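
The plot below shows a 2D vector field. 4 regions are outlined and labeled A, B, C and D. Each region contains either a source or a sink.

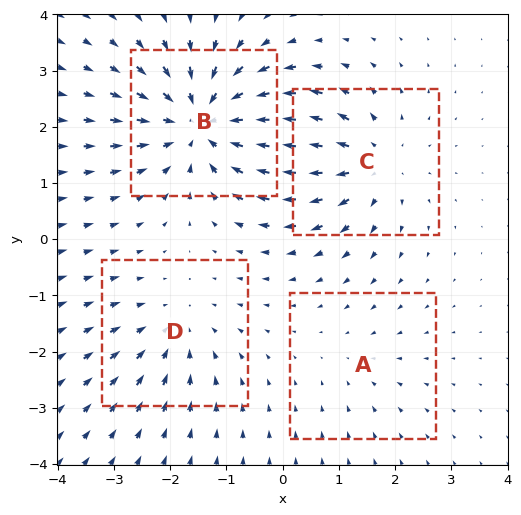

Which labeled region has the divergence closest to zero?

Divergence at each region's feature centre — A: about -2, B: about -7, C: about +4, D: about -3. Region A is closest to zero.

A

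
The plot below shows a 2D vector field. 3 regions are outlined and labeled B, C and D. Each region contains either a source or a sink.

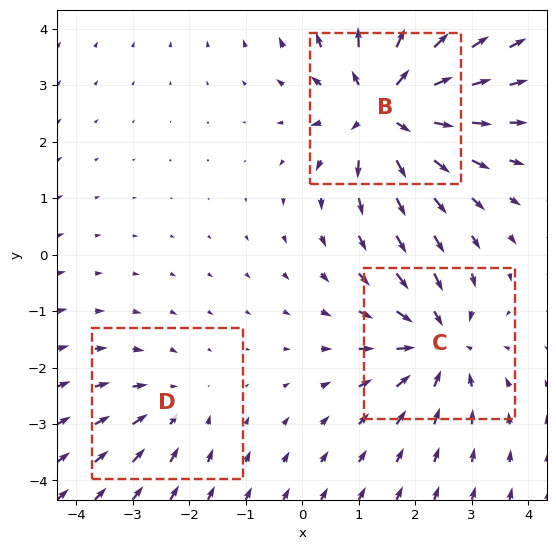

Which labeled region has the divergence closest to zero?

Divergence at each region's feature centre — B: about +5, C: about -4, D: about -2. Region D is closest to zero.

D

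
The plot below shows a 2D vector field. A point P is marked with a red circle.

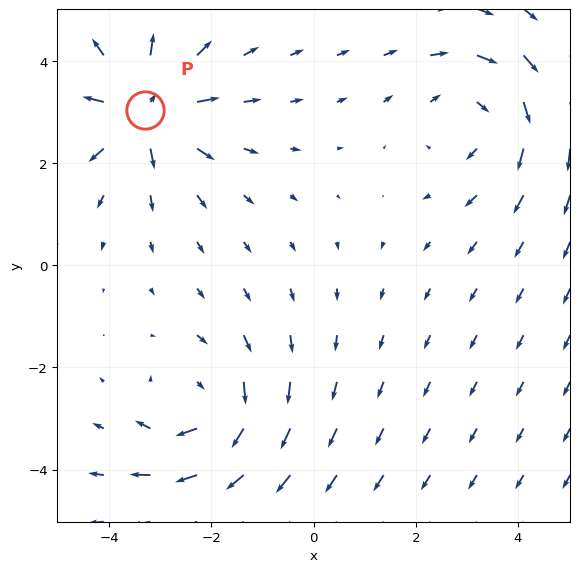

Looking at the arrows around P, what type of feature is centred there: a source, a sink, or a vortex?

source

At P (-3.3, 3.0) the arrows spread outward. Divergence about +6, curl ≈0 — positive divergence with near-zero curl is a source.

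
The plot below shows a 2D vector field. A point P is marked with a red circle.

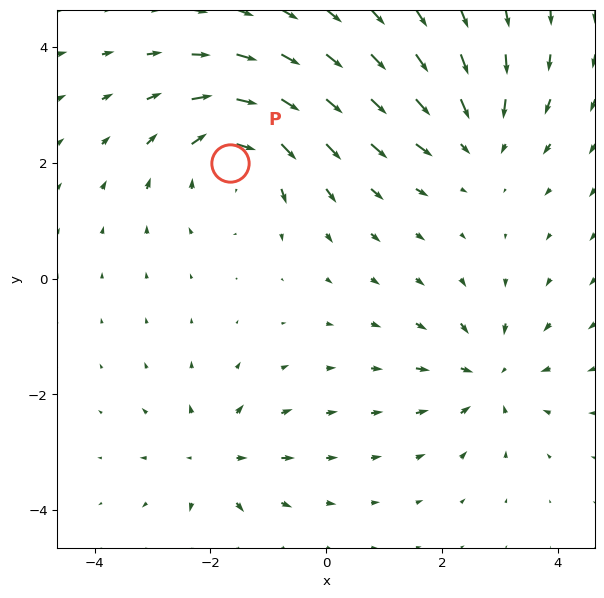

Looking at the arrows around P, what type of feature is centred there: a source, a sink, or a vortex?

vortex

At P (-1.7, 2.0) the arrows circulate clockwise. Divergence ≈0, curl about -6 — near-zero divergence with nonzero curl is a vortex.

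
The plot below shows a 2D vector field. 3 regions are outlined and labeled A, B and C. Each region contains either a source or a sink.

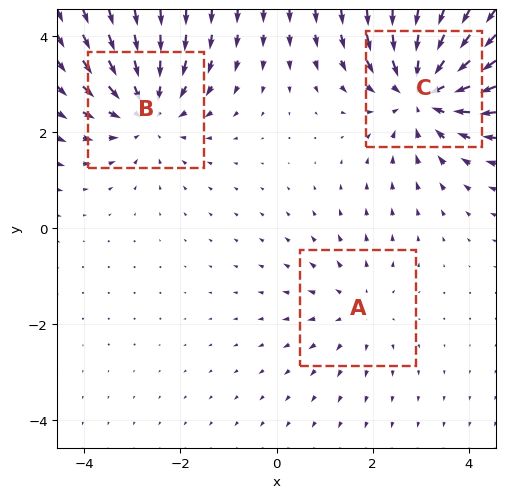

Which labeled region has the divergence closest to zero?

A

Divergence at each region's feature centre — A: about +2, B: about -3, C: about -4. Region A is closest to zero.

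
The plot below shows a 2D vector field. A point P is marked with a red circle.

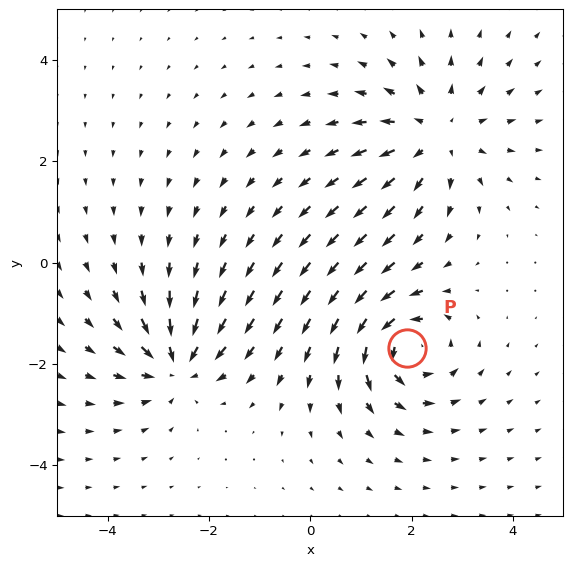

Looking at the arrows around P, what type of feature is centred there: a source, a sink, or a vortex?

At P (1.9, -1.7) the arrows circulate counterclockwise. Divergence ≈0, curl about +6 — near-zero divergence with nonzero curl is a vortex.

vortex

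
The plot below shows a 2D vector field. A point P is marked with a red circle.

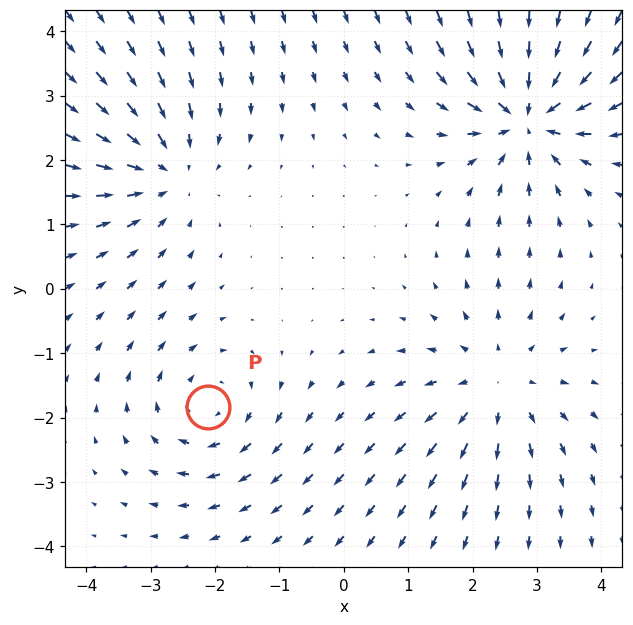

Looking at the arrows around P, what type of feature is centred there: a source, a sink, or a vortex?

vortex

At P (-2.1, -1.8) the arrows circulate clockwise. Divergence ≈0, curl about -4 — near-zero divergence with nonzero curl is a vortex.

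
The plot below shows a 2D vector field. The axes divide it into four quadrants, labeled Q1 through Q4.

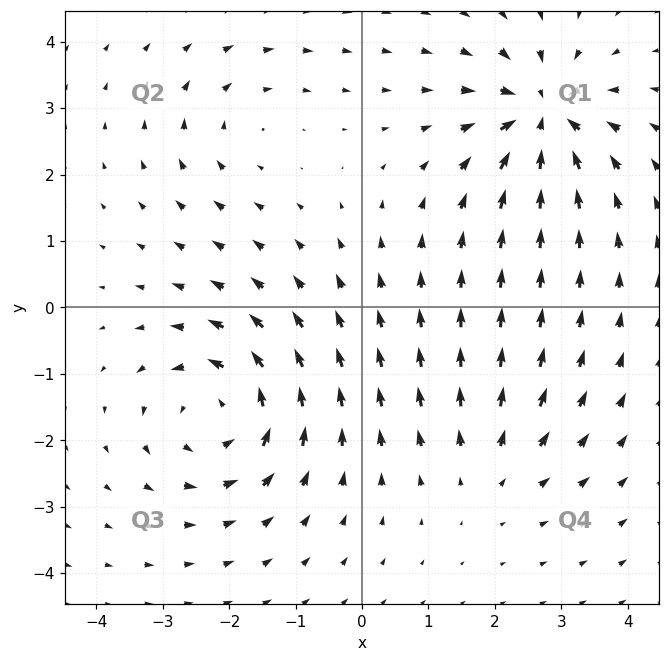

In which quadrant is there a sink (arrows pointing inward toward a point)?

The sink sits at approximately (2.7, 2.9), which lies in quadrant Q1. The divergence there is about -6, negative as expected for a sink.

Q1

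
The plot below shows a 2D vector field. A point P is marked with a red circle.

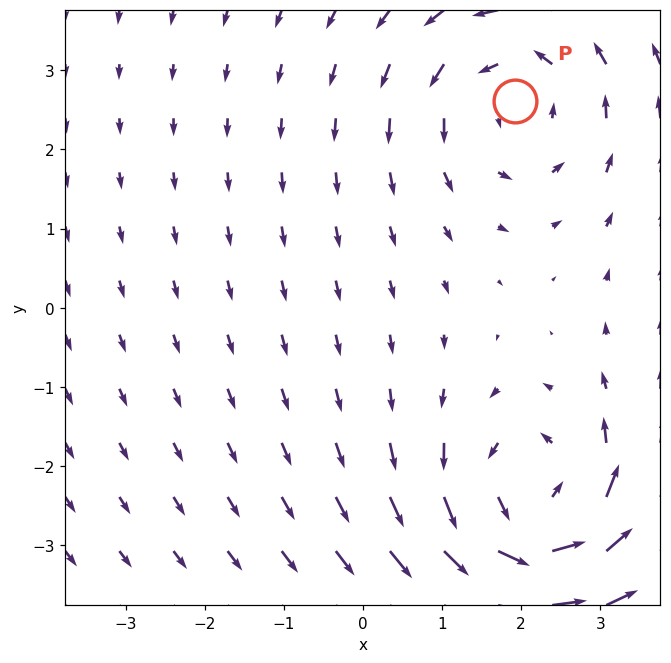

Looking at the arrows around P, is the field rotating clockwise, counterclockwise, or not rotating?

counterclockwise

Near P at (1.9, 2.6) the arrows circulate counterclockwise. The curl (z-component) there is about +3; positive curl means counterclockwise rotation.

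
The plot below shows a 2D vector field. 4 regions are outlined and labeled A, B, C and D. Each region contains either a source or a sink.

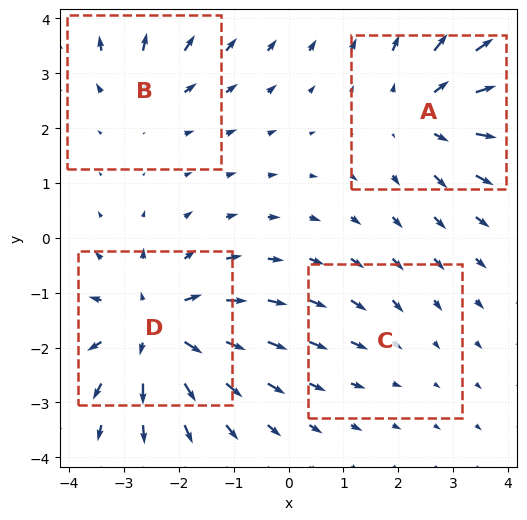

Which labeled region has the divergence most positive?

D

Divergence at each region's feature centre — A: about +5, B: about +3, C: about -2, D: about +7. Region D is most positive.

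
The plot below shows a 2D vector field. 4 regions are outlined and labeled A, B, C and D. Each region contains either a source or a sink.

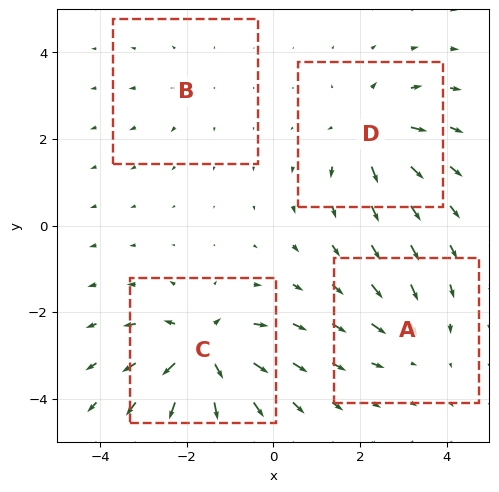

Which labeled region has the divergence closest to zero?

Divergence at each region's feature centre — A: about -4, B: about +2, C: about +8, D: about +6. Region B is closest to zero.

B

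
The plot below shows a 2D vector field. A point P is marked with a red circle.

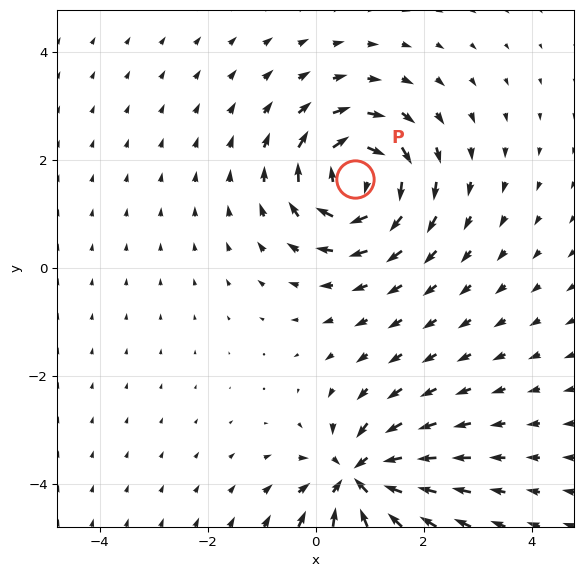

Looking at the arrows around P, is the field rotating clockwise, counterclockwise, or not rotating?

clockwise

Near P at (0.7, 1.6) the arrows circulate clockwise. The curl (z-component) there is about -6; negative curl means clockwise rotation.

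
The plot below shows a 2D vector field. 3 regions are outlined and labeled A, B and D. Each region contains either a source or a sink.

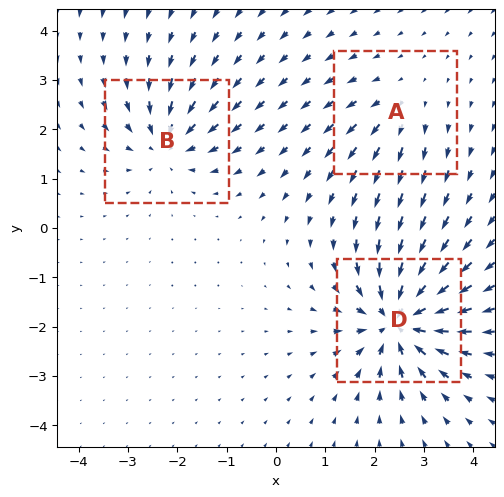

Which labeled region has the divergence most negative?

Divergence at each region's feature centre — A: about +2, B: about -4, D: about -6. Region D is most negative.

D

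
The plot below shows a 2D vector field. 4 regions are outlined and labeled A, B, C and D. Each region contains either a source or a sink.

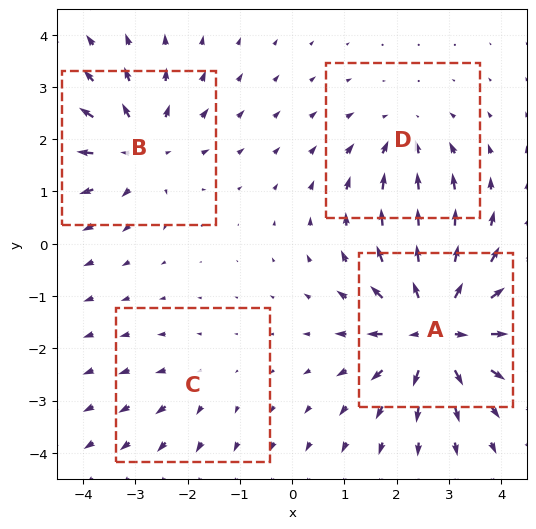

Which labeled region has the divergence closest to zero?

C

Divergence at each region's feature centre — A: about +8, B: about +5, C: about +2, D: about -4. Region C is closest to zero.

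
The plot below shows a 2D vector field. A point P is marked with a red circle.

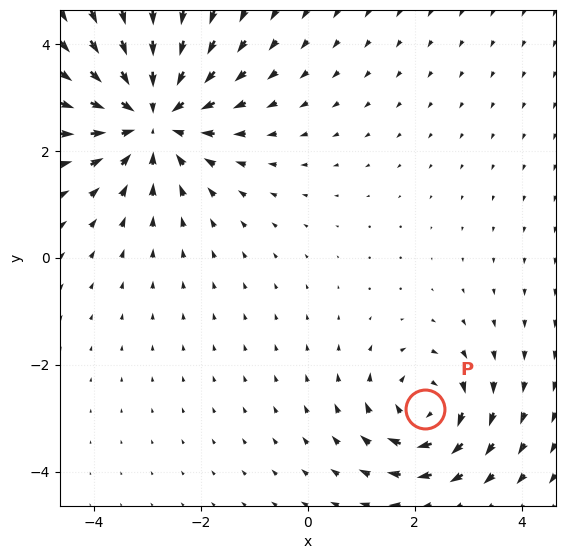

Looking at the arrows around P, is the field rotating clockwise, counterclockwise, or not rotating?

clockwise

Near P at (2.2, -2.8) the arrows circulate clockwise. The curl (z-component) there is about -4; negative curl means clockwise rotation.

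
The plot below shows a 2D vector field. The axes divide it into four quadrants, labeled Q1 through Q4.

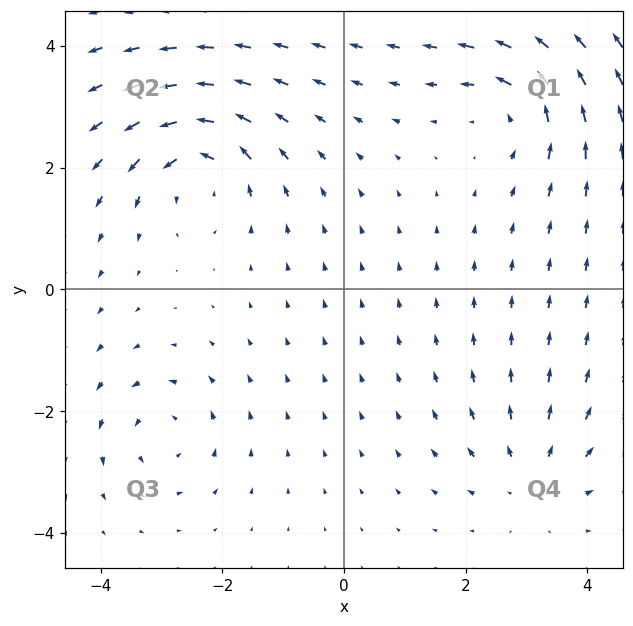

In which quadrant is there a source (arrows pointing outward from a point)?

The source sits at approximately (3.1, -3.1), which lies in quadrant Q4. The divergence there is about +3, positive as expected for a source.

Q4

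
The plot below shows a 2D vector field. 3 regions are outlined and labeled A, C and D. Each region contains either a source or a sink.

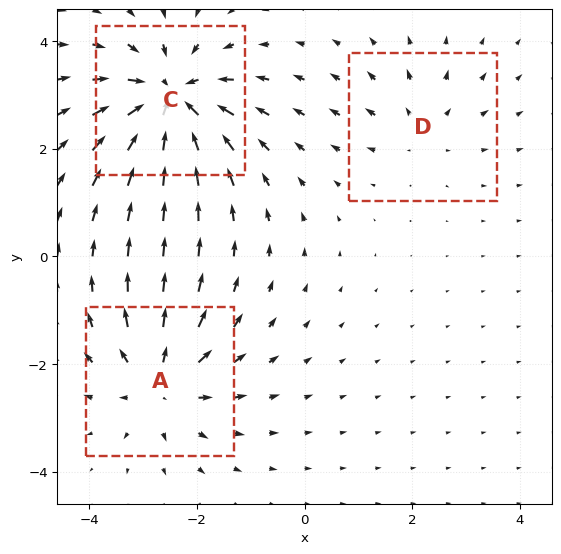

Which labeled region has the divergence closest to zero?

D

Divergence at each region's feature centre — A: about +4, C: about -5, D: about +2. Region D is closest to zero.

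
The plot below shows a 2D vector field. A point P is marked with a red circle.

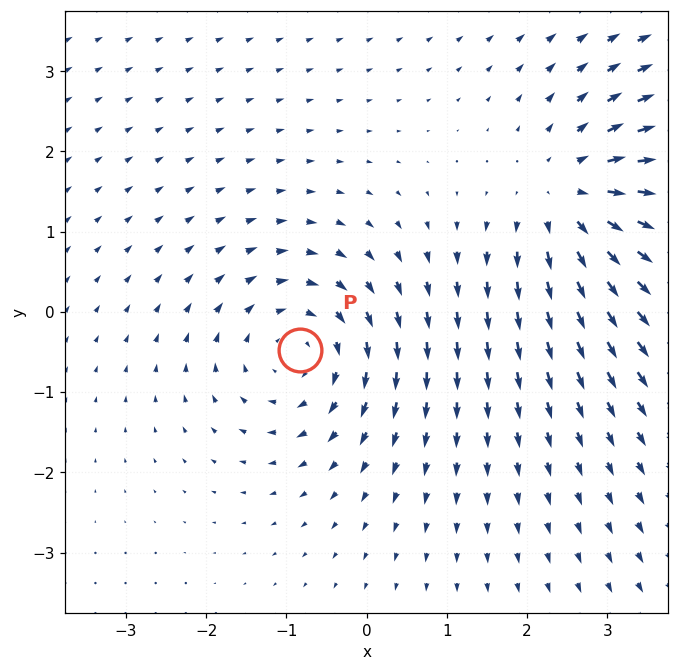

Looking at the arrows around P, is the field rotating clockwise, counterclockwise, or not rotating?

clockwise

Near P at (-0.8, -0.5) the arrows circulate clockwise. The curl (z-component) there is about -4; negative curl means clockwise rotation.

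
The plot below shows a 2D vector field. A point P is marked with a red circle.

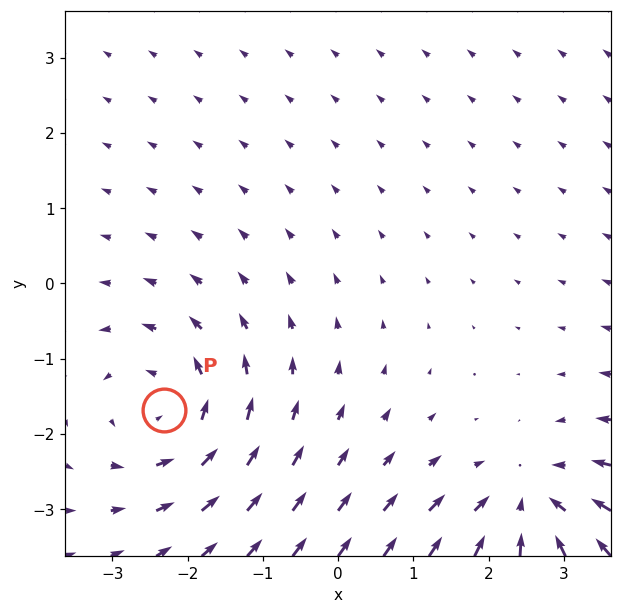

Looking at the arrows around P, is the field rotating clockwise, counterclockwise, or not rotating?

counterclockwise

Near P at (-2.3, -1.7) the arrows circulate counterclockwise. The curl (z-component) there is about +3; positive curl means counterclockwise rotation.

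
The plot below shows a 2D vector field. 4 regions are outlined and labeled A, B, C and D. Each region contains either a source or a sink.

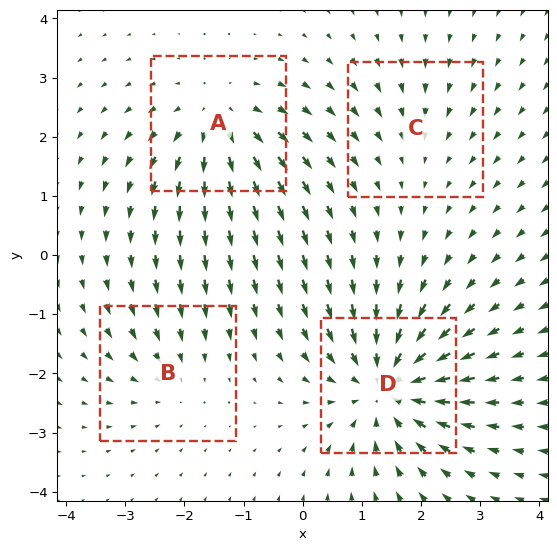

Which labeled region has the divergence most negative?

Divergence at each region's feature centre — A: about +5, B: about -3, C: about -2, D: about -7. Region D is most negative.

D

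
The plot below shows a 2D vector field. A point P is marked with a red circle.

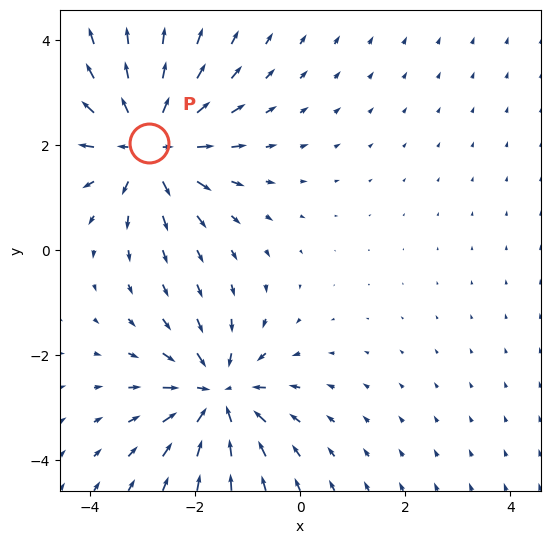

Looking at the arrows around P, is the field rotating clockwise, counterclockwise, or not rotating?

Near P at (-2.9, 2.0) the arrows show no circulation. The curl there is ≈0.

not rotating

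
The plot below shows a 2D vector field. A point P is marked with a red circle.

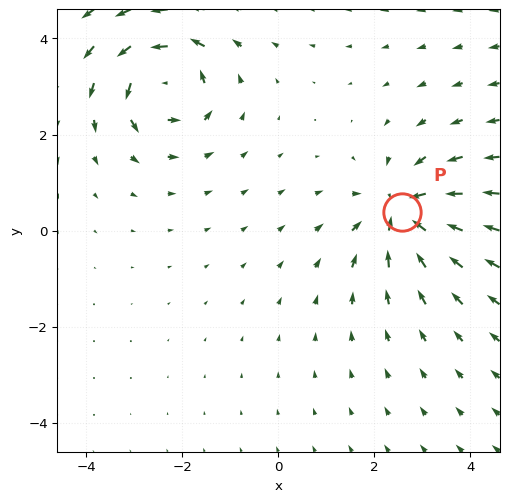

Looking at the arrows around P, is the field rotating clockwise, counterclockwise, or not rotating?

not rotating

Near P at (2.6, 0.4) the arrows show no circulation. The curl there is ≈0.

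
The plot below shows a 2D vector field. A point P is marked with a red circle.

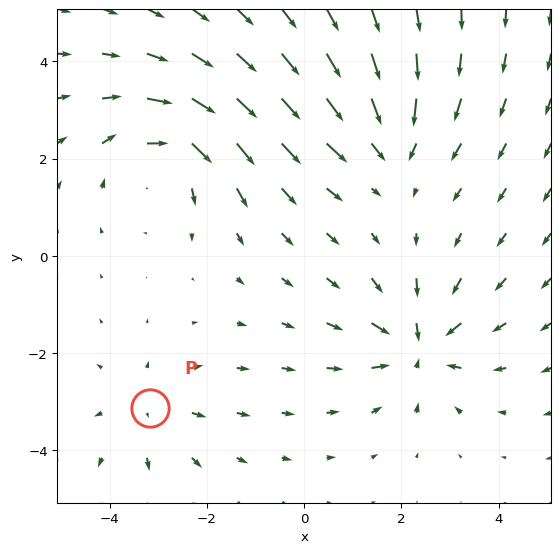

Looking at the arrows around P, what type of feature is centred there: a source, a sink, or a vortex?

source

At P (-3.2, -3.1) the arrows spread outward. Divergence about +3, curl ≈0 — positive divergence with near-zero curl is a source.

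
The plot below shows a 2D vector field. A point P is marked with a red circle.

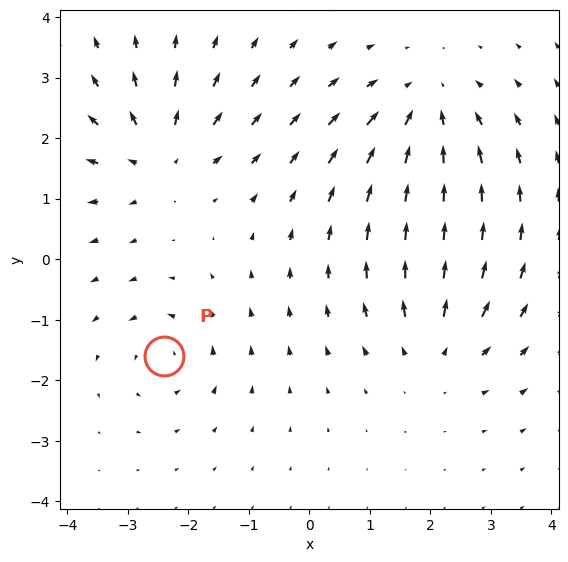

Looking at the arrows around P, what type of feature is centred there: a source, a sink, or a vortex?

At P (-2.4, -1.6) the arrows circulate counterclockwise. Divergence ≈0, curl about +4 — near-zero divergence with nonzero curl is a vortex.

vortex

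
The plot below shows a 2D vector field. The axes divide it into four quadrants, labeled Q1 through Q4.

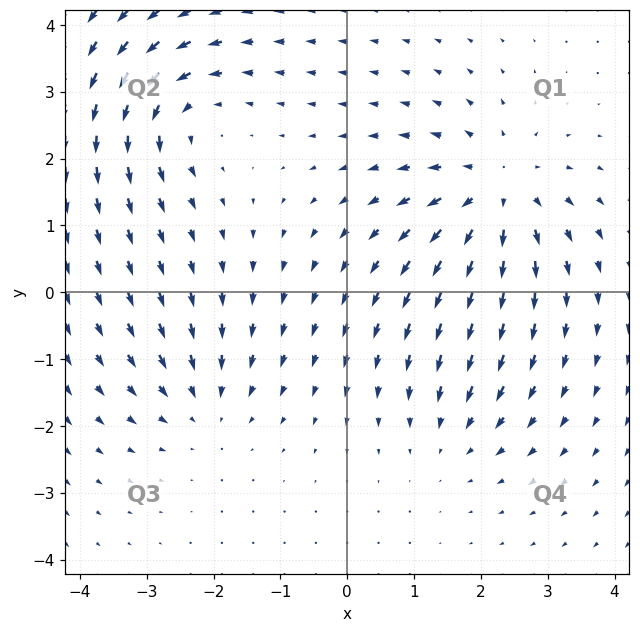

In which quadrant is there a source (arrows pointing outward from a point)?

The source sits at approximately (2.2, 1.5), which lies in quadrant Q1. The divergence there is about +4, positive as expected for a source.

Q1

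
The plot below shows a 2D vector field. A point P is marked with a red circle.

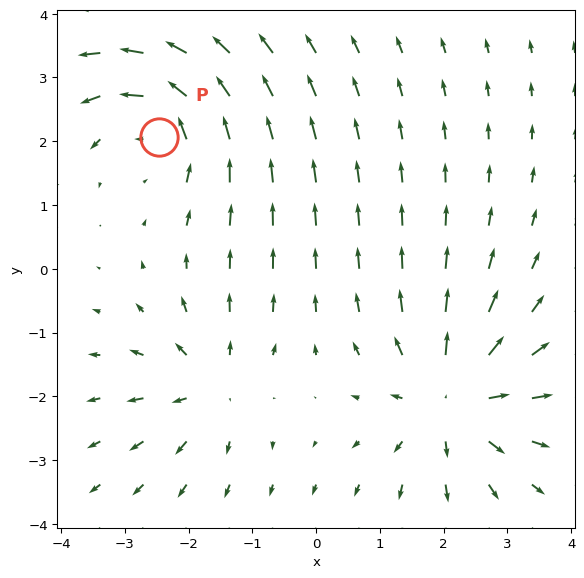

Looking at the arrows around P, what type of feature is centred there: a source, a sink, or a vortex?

At P (-2.5, 2.1) the arrows circulate counterclockwise. Divergence ≈0, curl about +4 — near-zero divergence with nonzero curl is a vortex.

vortex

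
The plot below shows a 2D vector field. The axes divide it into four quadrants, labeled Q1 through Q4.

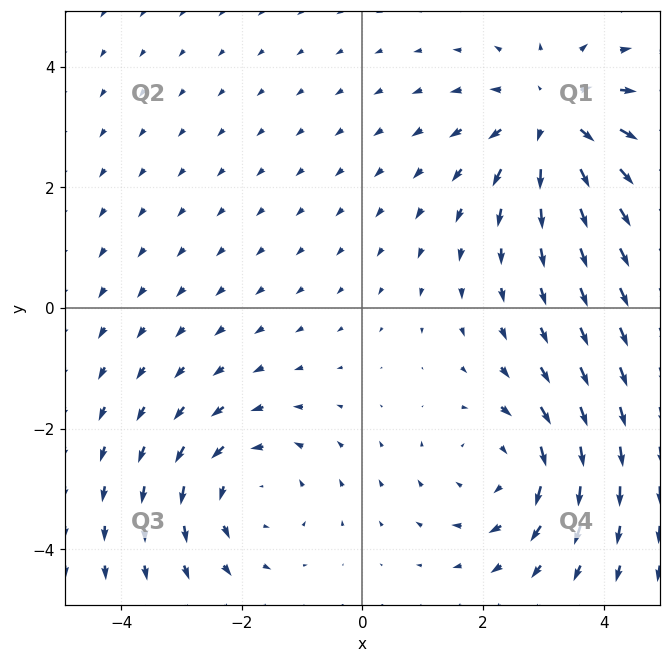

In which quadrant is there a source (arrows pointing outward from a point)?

The source sits at approximately (3.2, 3.1), which lies in quadrant Q1. The divergence there is about +4, positive as expected for a source.

Q1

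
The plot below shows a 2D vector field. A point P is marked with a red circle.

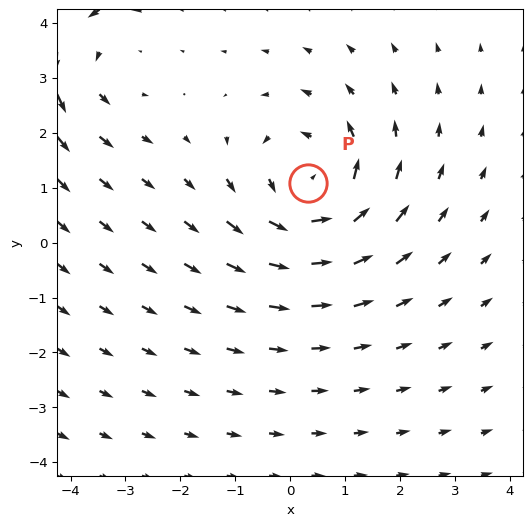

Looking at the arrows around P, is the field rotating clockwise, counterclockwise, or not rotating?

Near P at (0.3, 1.1) the arrows circulate counterclockwise. The curl (z-component) there is about +4; positive curl means counterclockwise rotation.

counterclockwise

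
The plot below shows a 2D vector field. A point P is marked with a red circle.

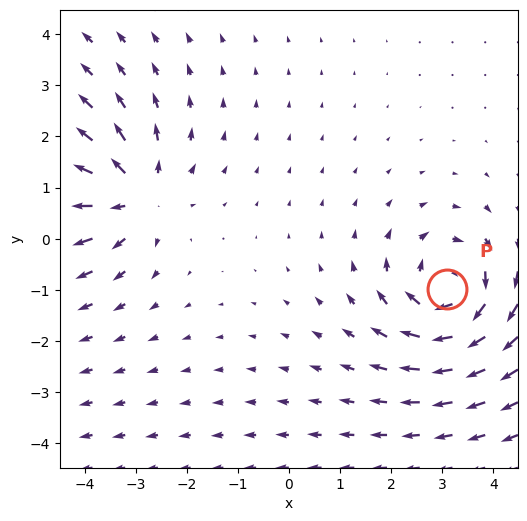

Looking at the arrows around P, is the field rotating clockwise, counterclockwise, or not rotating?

clockwise

Near P at (3.1, -1.0) the arrows circulate clockwise. The curl (z-component) there is about -4; negative curl means clockwise rotation.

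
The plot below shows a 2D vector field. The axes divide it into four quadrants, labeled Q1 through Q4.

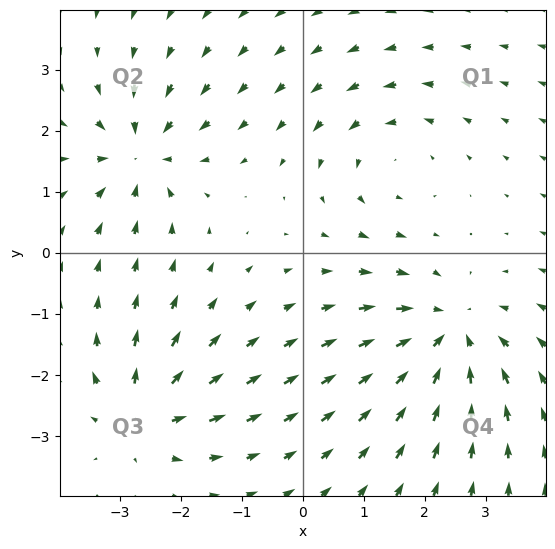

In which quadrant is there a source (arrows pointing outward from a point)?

Q3

The source sits at approximately (-2.6, -2.7), which lies in quadrant Q3. The divergence there is about +4, positive as expected for a source.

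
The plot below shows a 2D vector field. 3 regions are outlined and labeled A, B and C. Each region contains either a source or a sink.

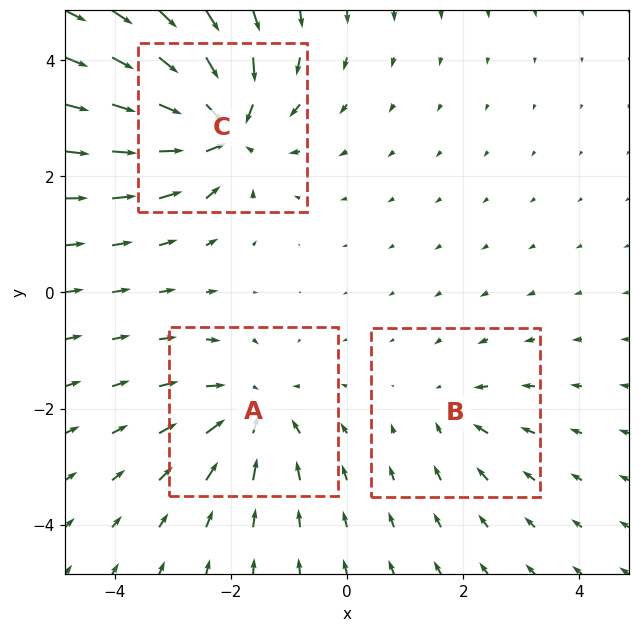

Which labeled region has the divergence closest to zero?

B

Divergence at each region's feature centre — A: about -4, B: about -2, C: about -5. Region B is closest to zero.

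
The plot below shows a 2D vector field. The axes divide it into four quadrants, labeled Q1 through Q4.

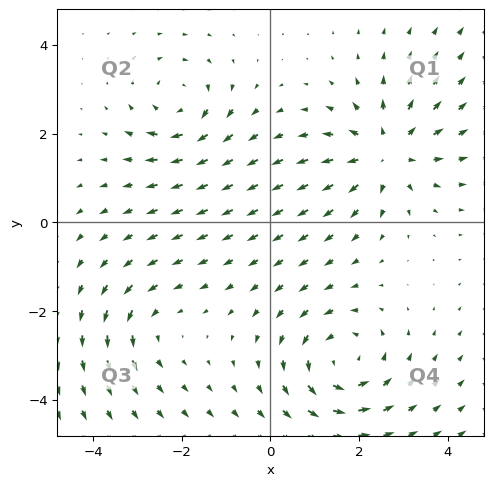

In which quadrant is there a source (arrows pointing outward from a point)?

The source sits at approximately (2.6, 1.6), which lies in quadrant Q1. The divergence there is about +5, positive as expected for a source.

Q1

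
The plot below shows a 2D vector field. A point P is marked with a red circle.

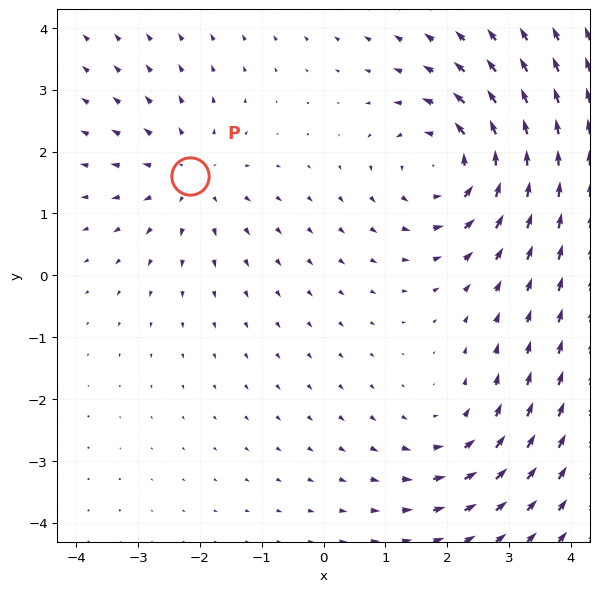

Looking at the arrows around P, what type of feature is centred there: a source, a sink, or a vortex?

source

At P (-2.2, 1.6) the arrows spread outward. Divergence about +3, curl ≈0 — positive divergence with near-zero curl is a source.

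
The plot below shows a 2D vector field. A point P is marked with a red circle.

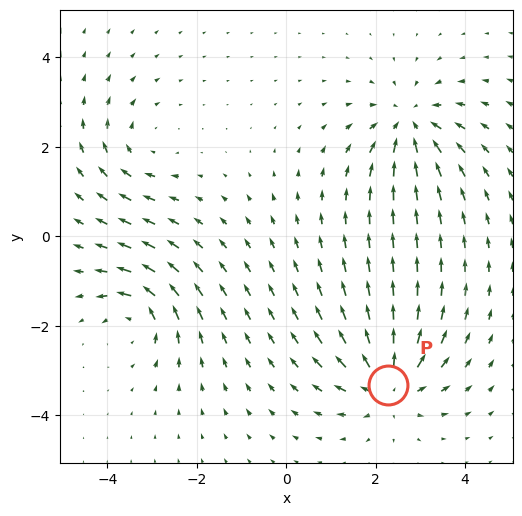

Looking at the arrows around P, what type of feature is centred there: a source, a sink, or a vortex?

source

At P (2.3, -3.3) the arrows spread outward. Divergence about +6, curl ≈0 — positive divergence with near-zero curl is a source.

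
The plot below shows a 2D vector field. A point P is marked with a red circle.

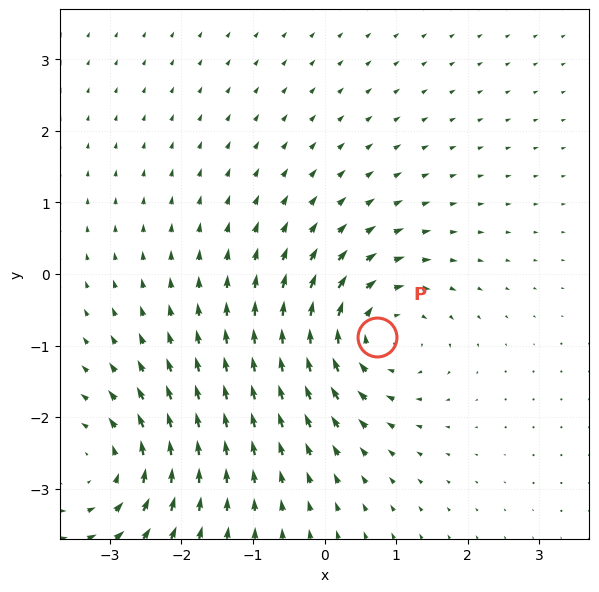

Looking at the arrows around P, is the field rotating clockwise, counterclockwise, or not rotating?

clockwise

Near P at (0.7, -0.9) the arrows circulate clockwise. The curl (z-component) there is about -4; negative curl means clockwise rotation.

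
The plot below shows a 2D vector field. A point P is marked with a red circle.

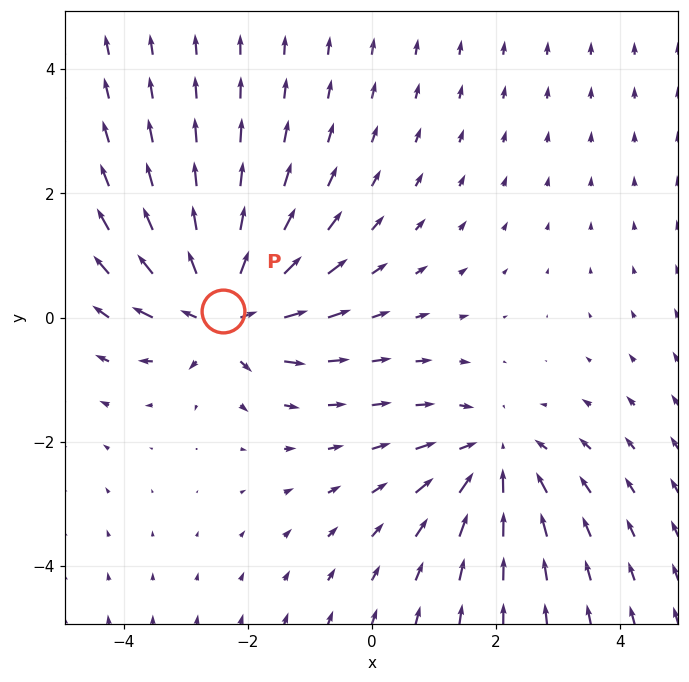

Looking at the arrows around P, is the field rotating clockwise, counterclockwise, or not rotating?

not rotating

Near P at (-2.4, 0.1) the arrows show no circulation. The curl there is ≈0.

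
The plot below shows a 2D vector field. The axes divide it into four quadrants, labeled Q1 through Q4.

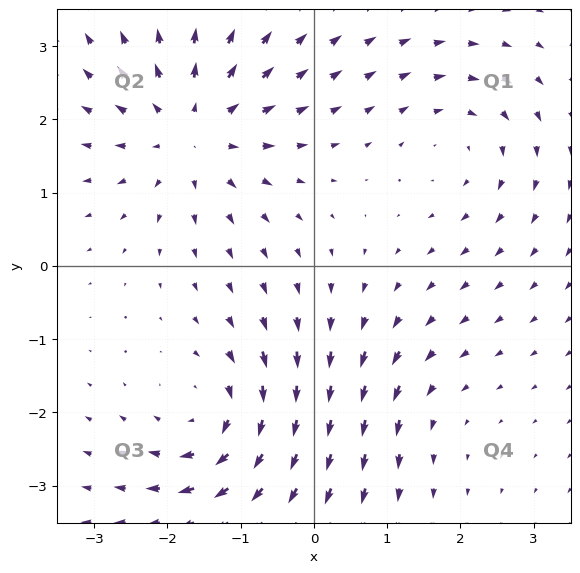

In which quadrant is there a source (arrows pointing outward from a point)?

The source sits at approximately (-1.7, 1.8), which lies in quadrant Q2. The divergence there is about +5, positive as expected for a source.

Q2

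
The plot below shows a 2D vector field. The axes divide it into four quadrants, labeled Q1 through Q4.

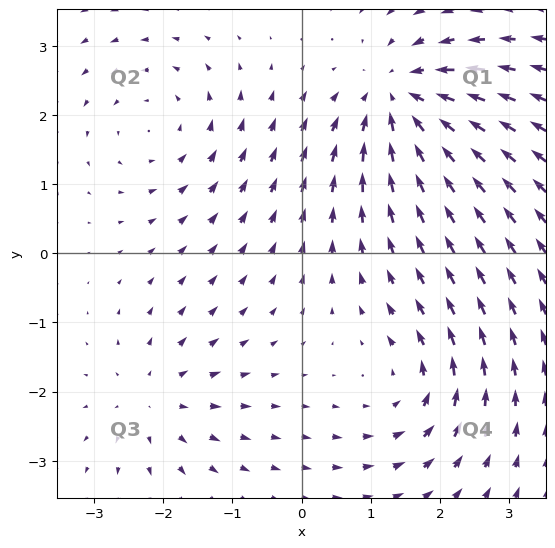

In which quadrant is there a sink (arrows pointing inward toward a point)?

The sink sits at approximately (1.4, 2.2), which lies in quadrant Q1. The divergence there is about -5, negative as expected for a sink.

Q1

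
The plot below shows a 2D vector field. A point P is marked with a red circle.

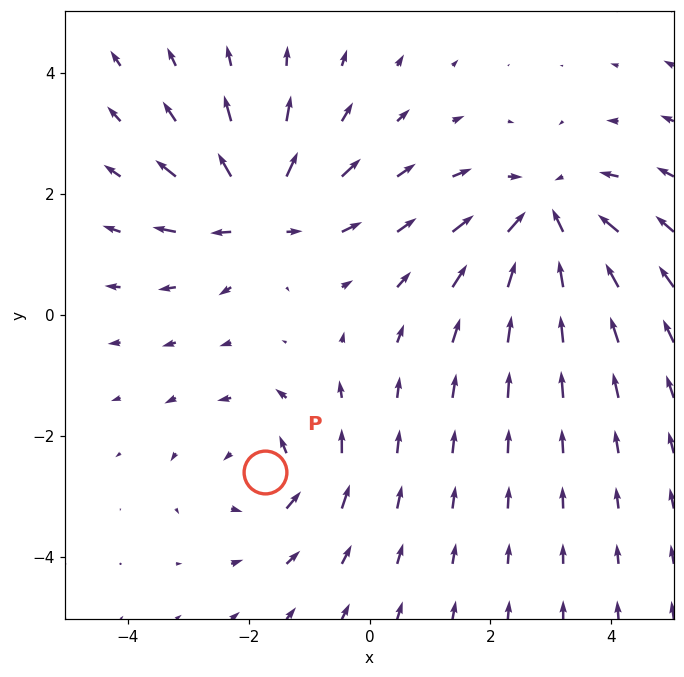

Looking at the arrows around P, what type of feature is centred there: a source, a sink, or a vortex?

vortex

At P (-1.7, -2.6) the arrows circulate counterclockwise. Divergence ≈0, curl about +4 — near-zero divergence with nonzero curl is a vortex.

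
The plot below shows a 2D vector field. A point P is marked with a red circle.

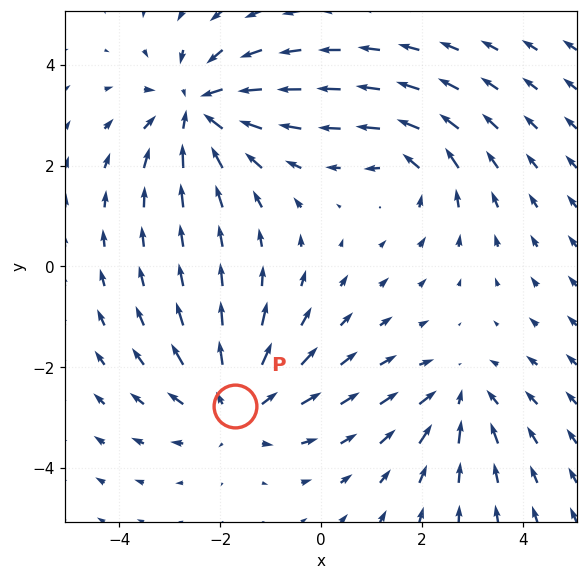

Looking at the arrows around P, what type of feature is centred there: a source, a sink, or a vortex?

At P (-1.7, -2.8) the arrows spread outward. Divergence about +4, curl ≈0 — positive divergence with near-zero curl is a source.

source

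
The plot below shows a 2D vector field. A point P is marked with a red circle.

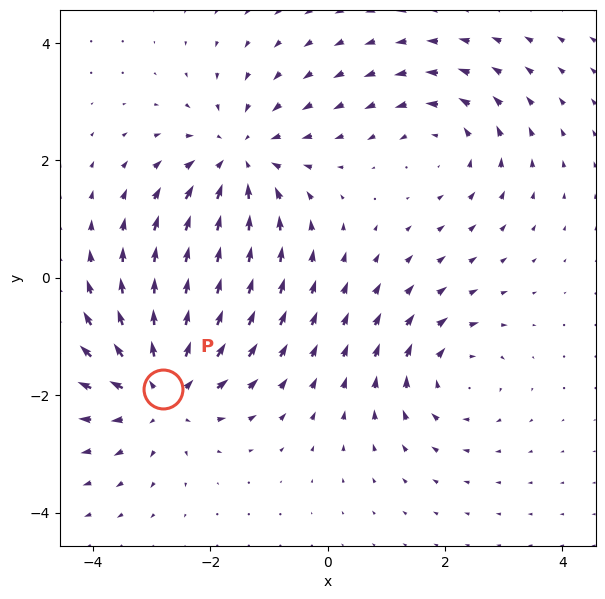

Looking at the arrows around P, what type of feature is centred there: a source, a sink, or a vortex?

At P (-2.8, -1.9) the arrows spread outward. Divergence about +5, curl ≈0 — positive divergence with near-zero curl is a source.

source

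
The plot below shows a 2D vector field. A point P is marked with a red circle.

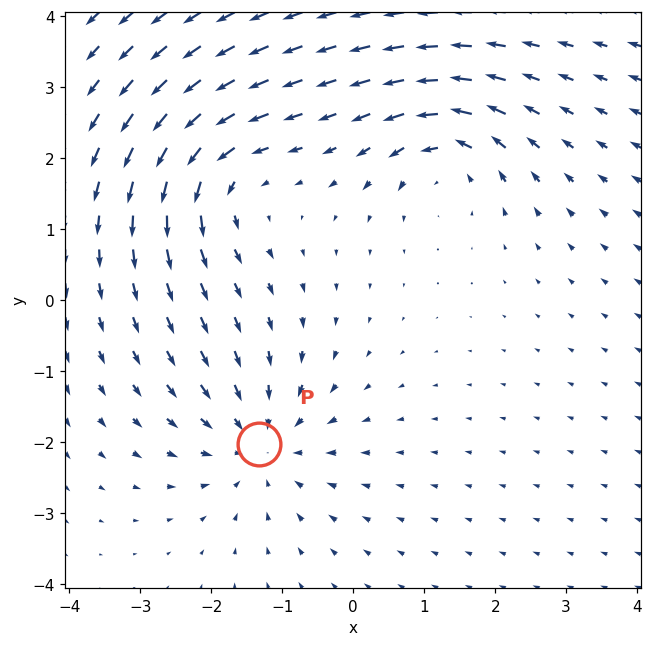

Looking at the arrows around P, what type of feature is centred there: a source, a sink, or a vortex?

At P (-1.3, -2.0) the arrows converge inward. Divergence about -4, curl ≈0 — negative divergence with near-zero curl is a sink.

sink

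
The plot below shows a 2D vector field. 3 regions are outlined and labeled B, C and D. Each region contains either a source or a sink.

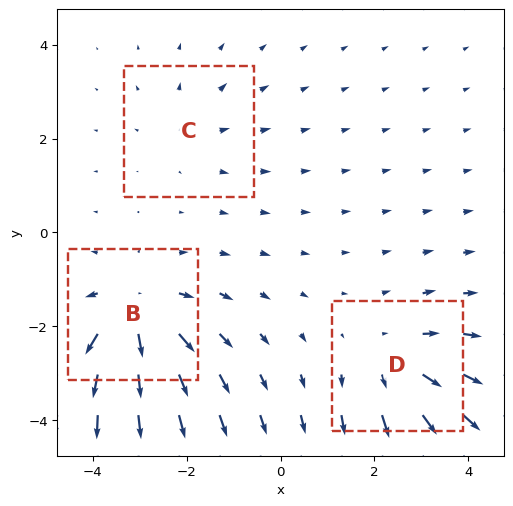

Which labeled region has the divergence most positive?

Divergence at each region's feature centre — B: about +4, C: about +2, D: about +3. Region B is most positive.

B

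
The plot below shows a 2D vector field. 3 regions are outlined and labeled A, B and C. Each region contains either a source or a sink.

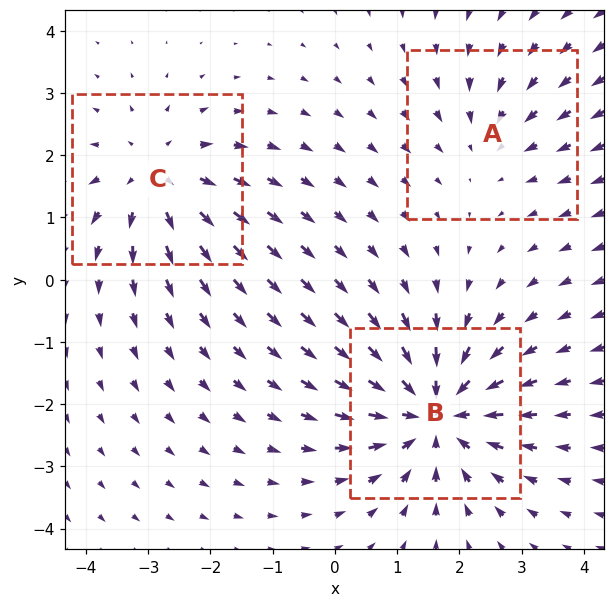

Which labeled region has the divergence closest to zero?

A

Divergence at each region's feature centre — A: about -2, B: about -4, C: about +3. Region A is closest to zero.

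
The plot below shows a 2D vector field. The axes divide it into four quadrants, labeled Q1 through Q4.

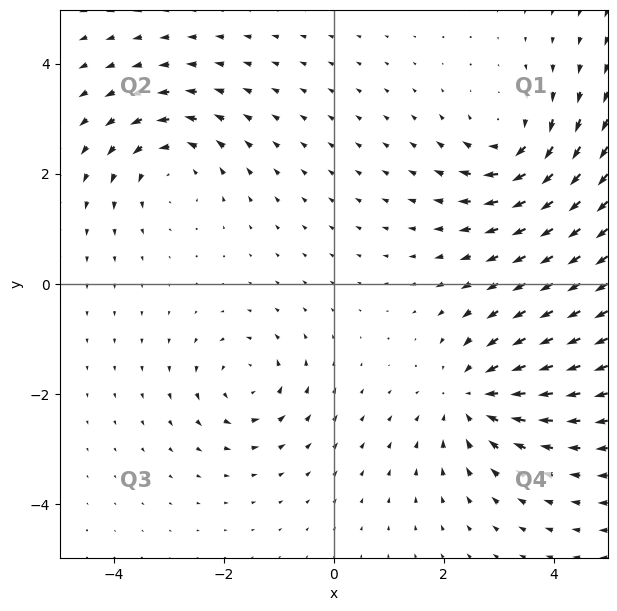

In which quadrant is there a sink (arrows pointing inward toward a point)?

Q4

The sink sits at approximately (2.5, -2.0), which lies in quadrant Q4. The divergence there is about -4, negative as expected for a sink.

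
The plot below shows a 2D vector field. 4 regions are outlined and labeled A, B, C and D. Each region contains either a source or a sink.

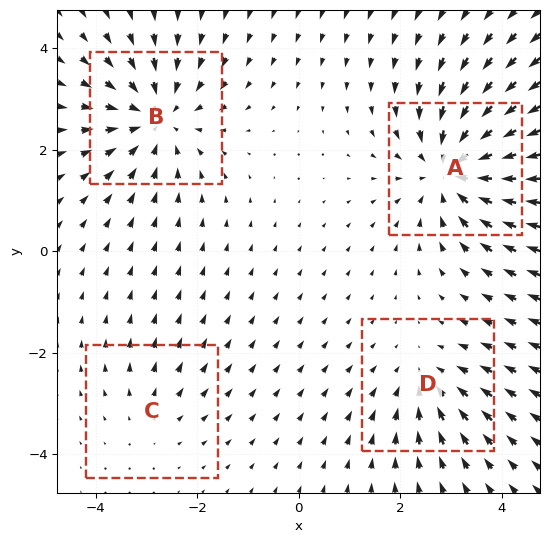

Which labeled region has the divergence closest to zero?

C

Divergence at each region's feature centre — A: about -6, B: about -5, C: about +2, D: about -3. Region C is closest to zero.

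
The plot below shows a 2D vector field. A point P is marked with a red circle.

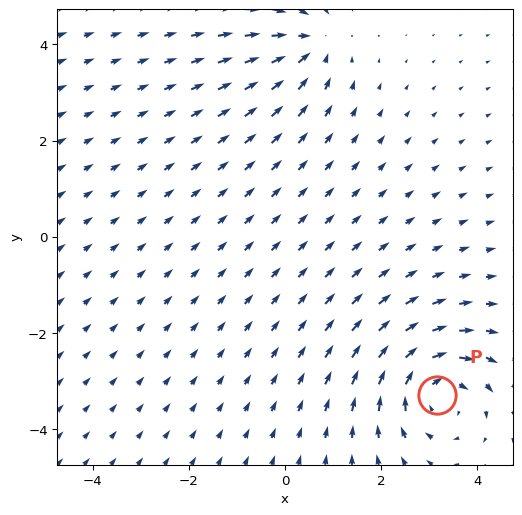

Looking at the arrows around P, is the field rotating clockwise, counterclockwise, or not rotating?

Near P at (3.2, -3.3) the arrows circulate clockwise. The curl (z-component) there is about -5; negative curl means clockwise rotation.

clockwise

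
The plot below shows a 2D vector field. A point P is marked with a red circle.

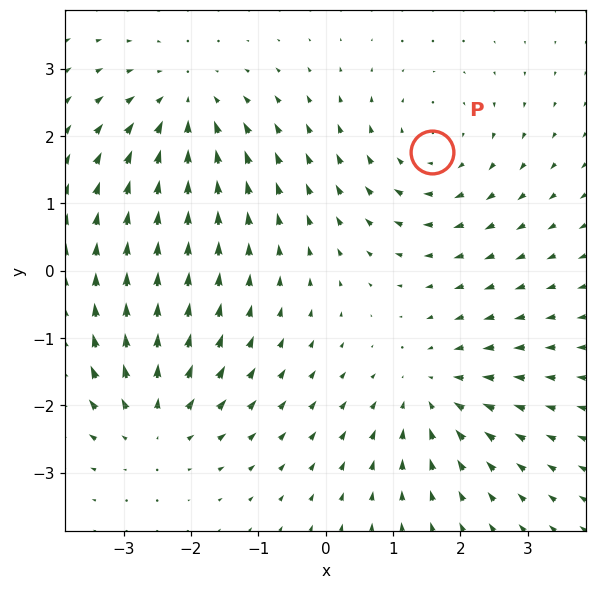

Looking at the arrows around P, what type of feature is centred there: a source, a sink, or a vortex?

vortex

At P (1.6, 1.8) the arrows circulate clockwise. Divergence ≈0, curl about -3 — near-zero divergence with nonzero curl is a vortex.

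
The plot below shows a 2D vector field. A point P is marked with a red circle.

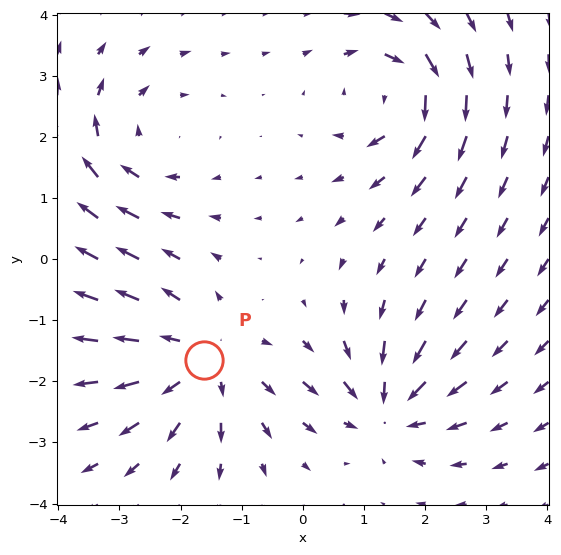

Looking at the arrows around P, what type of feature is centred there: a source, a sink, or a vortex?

At P (-1.6, -1.7) the arrows spread outward. Divergence about +4, curl ≈0 — positive divergence with near-zero curl is a source.

source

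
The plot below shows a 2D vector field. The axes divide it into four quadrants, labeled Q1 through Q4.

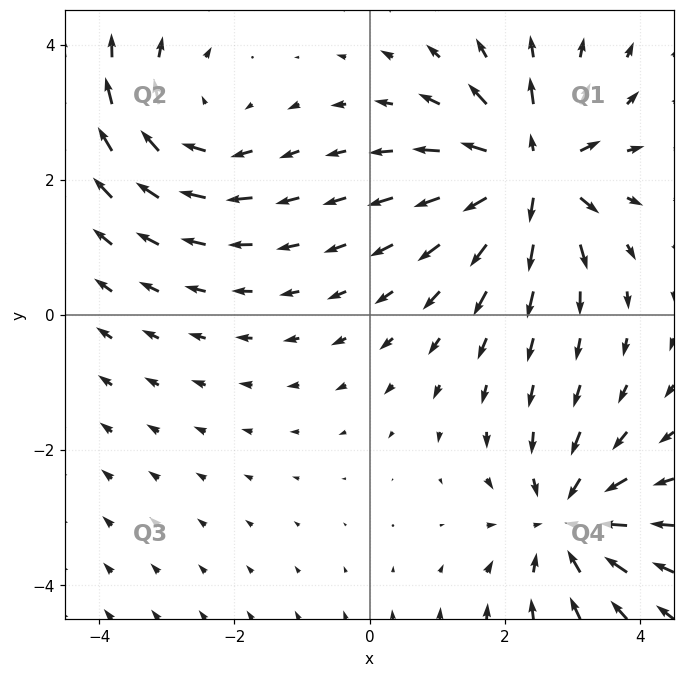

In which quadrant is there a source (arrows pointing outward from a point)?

Q1

The source sits at approximately (2.4, 2.1), which lies in quadrant Q1. The divergence there is about +6, positive as expected for a source.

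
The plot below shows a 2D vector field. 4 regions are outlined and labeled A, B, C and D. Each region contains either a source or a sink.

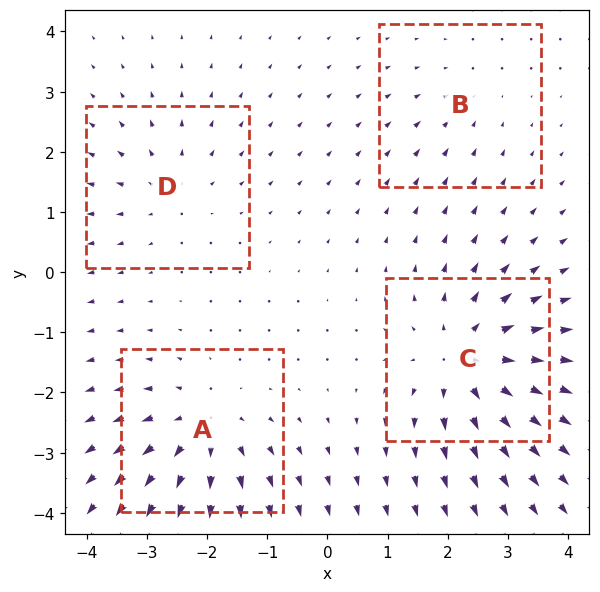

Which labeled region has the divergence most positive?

C

Divergence at each region's feature centre — A: about +5, B: about -2, C: about +7, D: about +3. Region C is most positive.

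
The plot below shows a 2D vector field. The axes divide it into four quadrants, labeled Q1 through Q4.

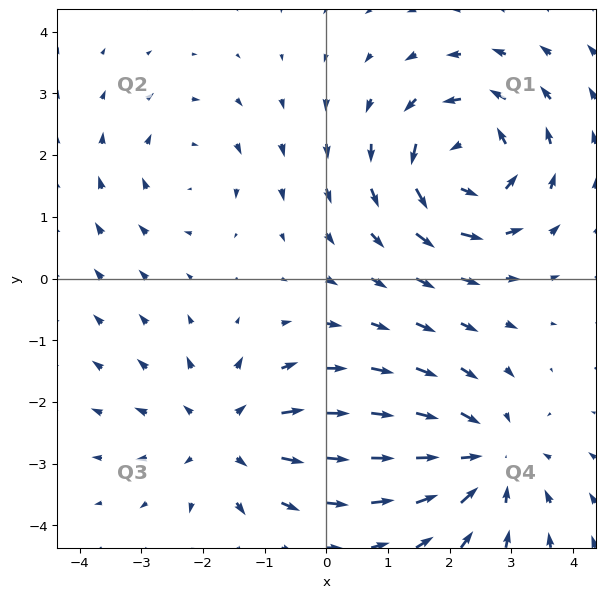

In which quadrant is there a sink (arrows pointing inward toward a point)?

Q4

The sink sits at approximately (2.6, -2.9), which lies in quadrant Q4. The divergence there is about -4, negative as expected for a sink.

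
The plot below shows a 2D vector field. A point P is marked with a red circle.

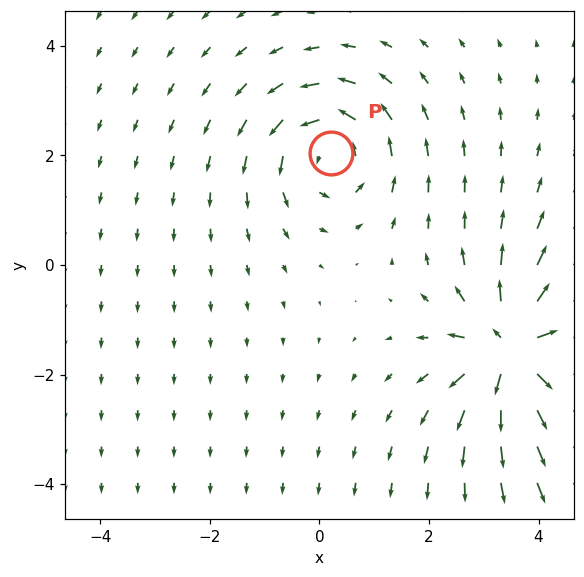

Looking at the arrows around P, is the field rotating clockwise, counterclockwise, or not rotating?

Near P at (0.2, 2.0) the arrows circulate counterclockwise. The curl (z-component) there is about +4; positive curl means counterclockwise rotation.

counterclockwise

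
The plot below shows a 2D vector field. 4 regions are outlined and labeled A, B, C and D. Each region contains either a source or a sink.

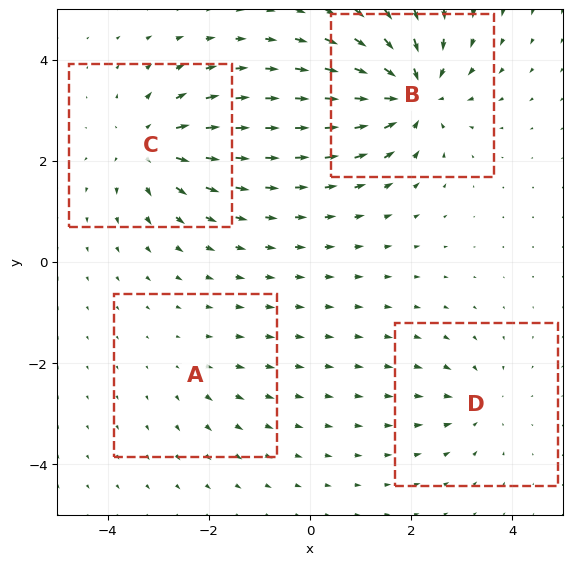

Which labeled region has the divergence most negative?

Divergence at each region's feature centre — A: about +2, B: about -8, C: about +6, D: about -4. Region B is most negative.

B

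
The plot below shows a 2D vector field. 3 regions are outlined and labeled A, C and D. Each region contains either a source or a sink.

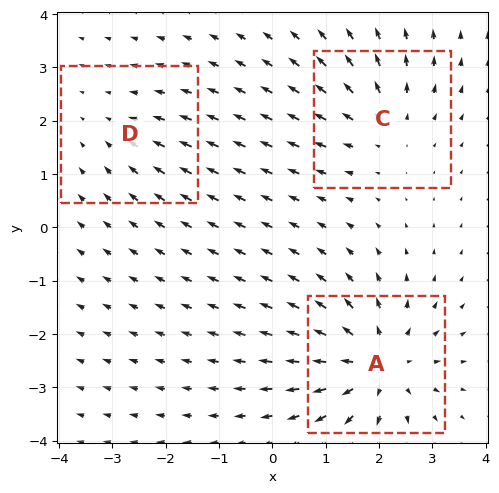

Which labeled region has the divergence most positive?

A

Divergence at each region's feature centre — A: about +5, C: about +3, D: about -2. Region A is most positive.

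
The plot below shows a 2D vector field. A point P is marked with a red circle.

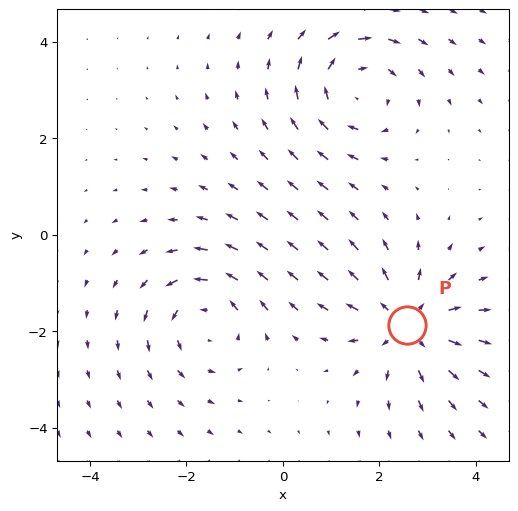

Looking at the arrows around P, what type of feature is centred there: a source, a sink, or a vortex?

At P (2.6, -1.9) the arrows spread outward. Divergence about +5, curl ≈0 — positive divergence with near-zero curl is a source.

source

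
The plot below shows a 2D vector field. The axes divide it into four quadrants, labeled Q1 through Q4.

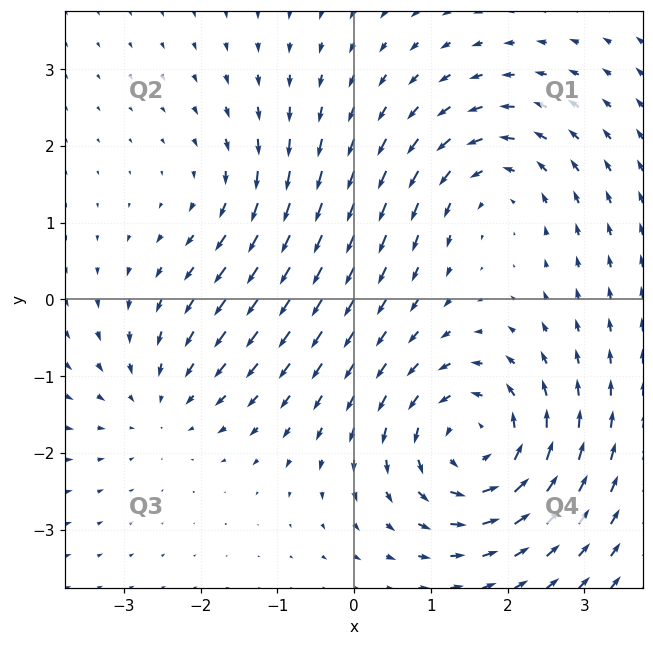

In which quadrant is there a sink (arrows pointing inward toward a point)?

The sink sits at approximately (-2.5, -1.3), which lies in quadrant Q3. The divergence there is about -3, negative as expected for a sink.

Q3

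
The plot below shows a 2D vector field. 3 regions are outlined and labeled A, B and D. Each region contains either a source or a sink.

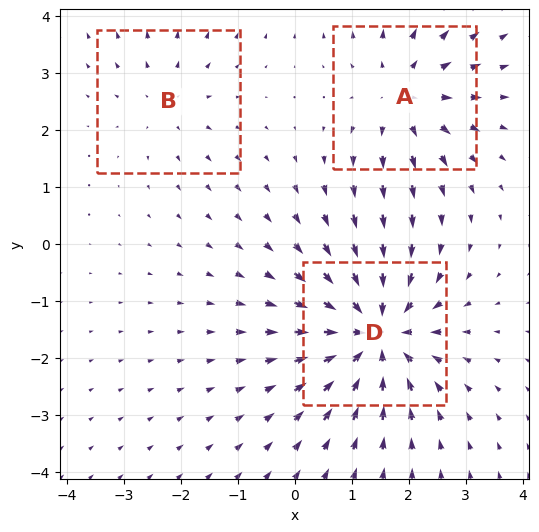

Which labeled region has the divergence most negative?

D

Divergence at each region's feature centre — A: about +3, B: about +2, D: about -5. Region D is most negative.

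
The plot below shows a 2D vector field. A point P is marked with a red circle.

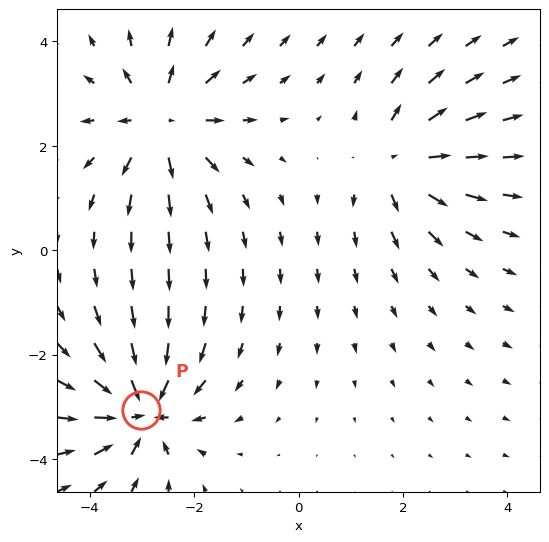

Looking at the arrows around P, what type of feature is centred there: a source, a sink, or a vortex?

sink

At P (-3.0, -3.1) the arrows converge inward. Divergence about -7, curl ≈0 — negative divergence with near-zero curl is a sink.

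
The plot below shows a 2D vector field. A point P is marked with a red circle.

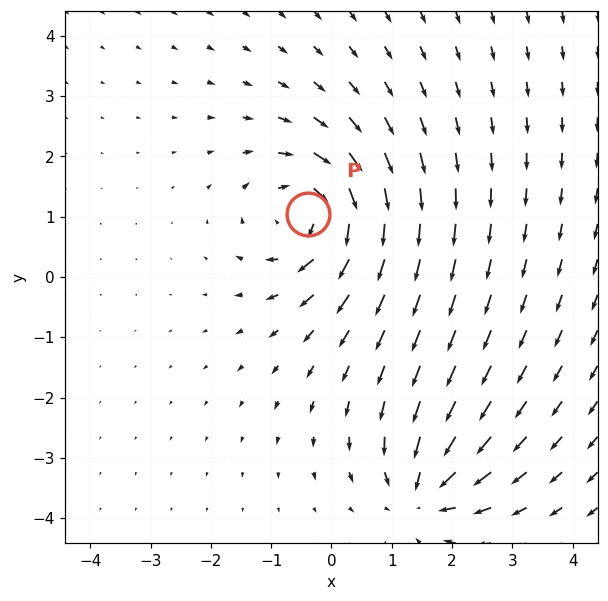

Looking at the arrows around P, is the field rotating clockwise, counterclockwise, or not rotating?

Near P at (-0.4, 1.0) the arrows circulate clockwise. The curl (z-component) there is about -6; negative curl means clockwise rotation.

clockwise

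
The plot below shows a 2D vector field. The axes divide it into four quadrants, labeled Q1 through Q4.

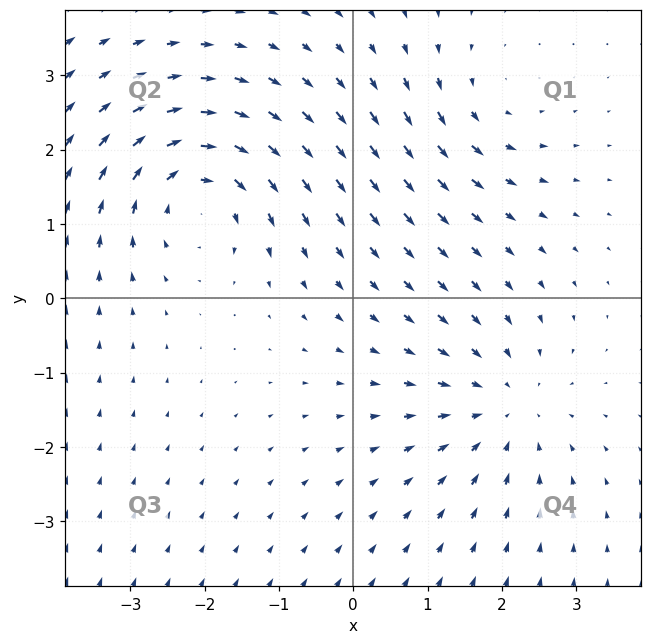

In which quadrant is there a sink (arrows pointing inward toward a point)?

Q4

The sink sits at approximately (2.0, -1.5), which lies in quadrant Q4. The divergence there is about -4, negative as expected for a sink.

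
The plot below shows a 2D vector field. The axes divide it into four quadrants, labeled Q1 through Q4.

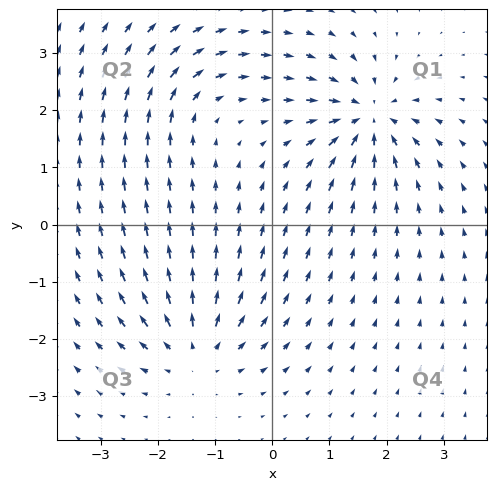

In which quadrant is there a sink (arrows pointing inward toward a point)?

The sink sits at approximately (1.7, 1.9), which lies in quadrant Q1. The divergence there is about -7, negative as expected for a sink.

Q1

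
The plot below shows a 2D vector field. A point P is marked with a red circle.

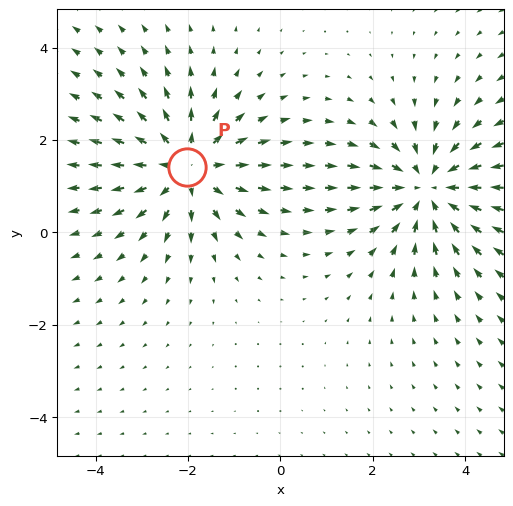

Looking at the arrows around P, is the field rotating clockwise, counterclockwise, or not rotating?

Near P at (-2.0, 1.4) the arrows show no circulation. The curl there is ≈0.

not rotating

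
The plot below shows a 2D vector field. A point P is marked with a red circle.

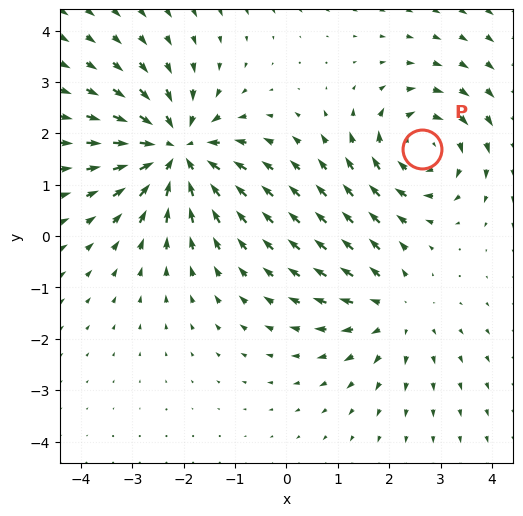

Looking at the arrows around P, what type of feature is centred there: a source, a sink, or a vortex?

At P (2.6, 1.7) the arrows circulate clockwise. Divergence ≈0, curl about -4 — near-zero divergence with nonzero curl is a vortex.

vortex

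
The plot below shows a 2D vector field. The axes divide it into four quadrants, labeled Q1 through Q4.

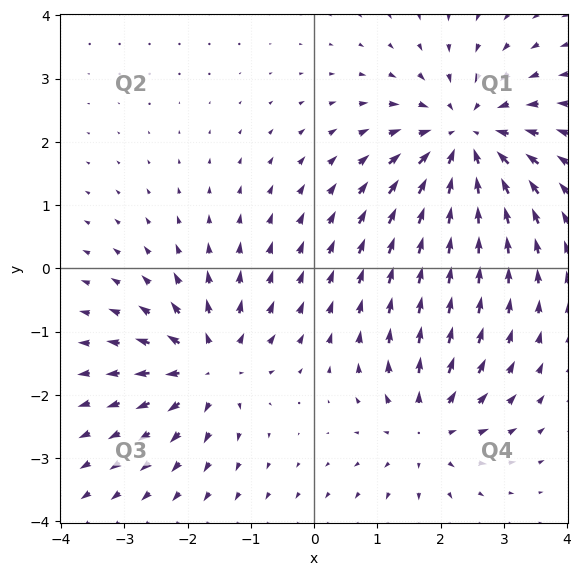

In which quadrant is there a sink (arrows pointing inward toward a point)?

Q1

The sink sits at approximately (2.4, 2.0), which lies in quadrant Q1. The divergence there is about -4, negative as expected for a sink.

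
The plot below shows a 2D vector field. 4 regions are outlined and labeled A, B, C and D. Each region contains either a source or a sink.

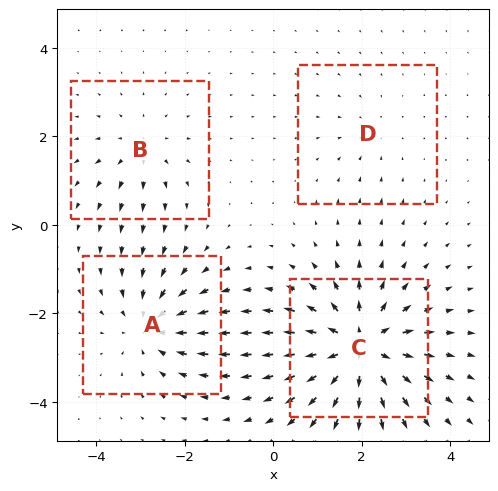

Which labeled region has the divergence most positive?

Divergence at each region's feature centre — A: about -5, B: about +3, C: about +8, D: about -2. Region C is most positive.

C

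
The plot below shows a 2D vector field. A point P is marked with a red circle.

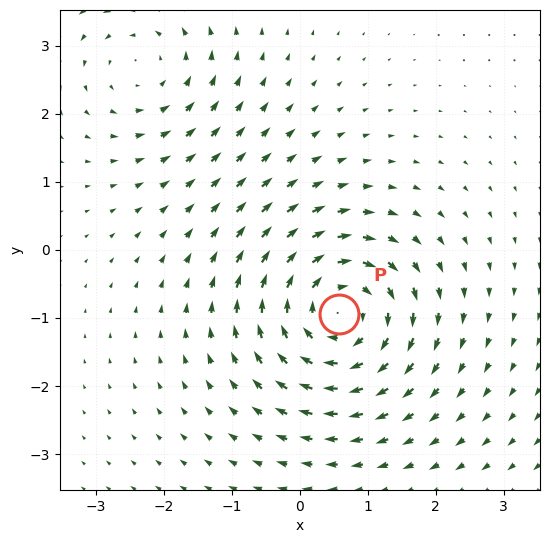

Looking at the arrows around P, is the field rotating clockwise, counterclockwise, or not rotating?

clockwise

Near P at (0.6, -1.0) the arrows circulate clockwise. The curl (z-component) there is about -5; negative curl means clockwise rotation.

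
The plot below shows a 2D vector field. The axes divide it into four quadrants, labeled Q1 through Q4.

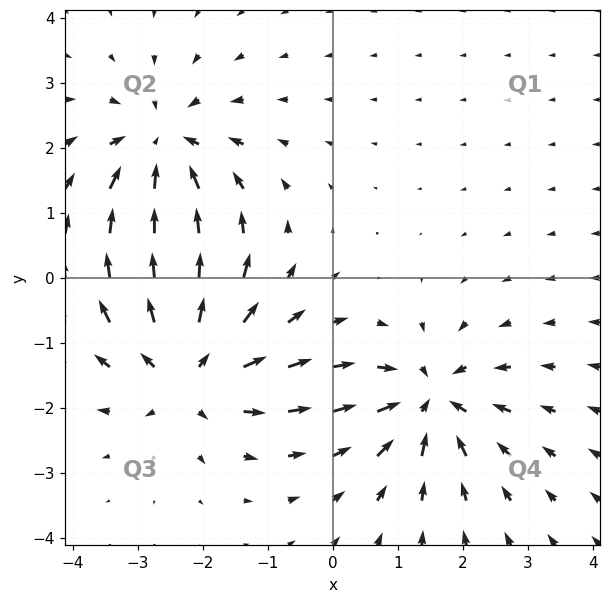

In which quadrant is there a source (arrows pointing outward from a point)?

Q3

The source sits at approximately (-2.2, -1.4), which lies in quadrant Q3. The divergence there is about +5, positive as expected for a source.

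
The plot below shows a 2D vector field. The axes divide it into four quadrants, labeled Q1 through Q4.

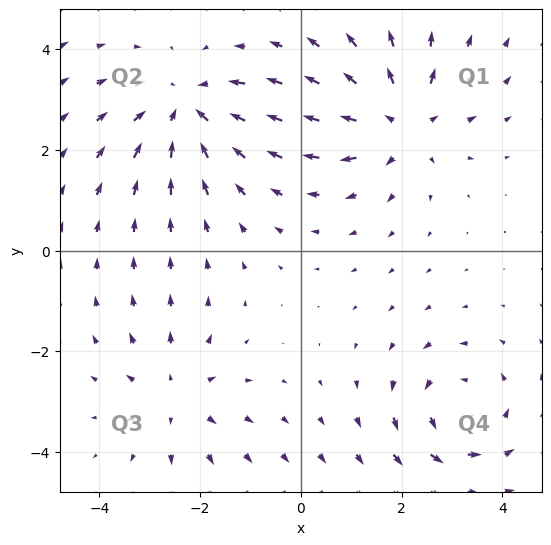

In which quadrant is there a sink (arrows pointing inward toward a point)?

The sink sits at approximately (-2.2, 2.8), which lies in quadrant Q2. The divergence there is about -4, negative as expected for a sink.

Q2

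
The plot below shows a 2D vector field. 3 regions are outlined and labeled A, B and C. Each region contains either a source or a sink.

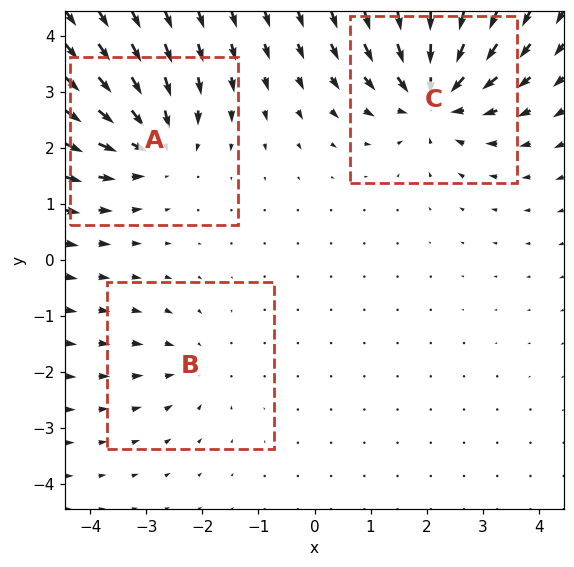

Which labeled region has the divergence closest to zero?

B

Divergence at each region's feature centre — A: about -4, B: about -2, C: about -5. Region B is closest to zero.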